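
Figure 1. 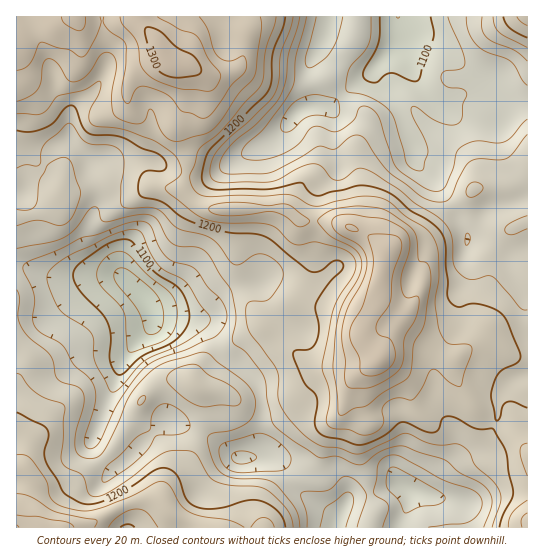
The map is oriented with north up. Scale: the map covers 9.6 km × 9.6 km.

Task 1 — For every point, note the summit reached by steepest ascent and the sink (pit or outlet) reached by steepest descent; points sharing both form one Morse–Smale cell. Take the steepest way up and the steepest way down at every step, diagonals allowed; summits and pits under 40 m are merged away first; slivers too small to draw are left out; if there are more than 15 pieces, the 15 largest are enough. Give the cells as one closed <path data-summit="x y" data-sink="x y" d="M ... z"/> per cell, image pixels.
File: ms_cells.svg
<path data-summit="61 527" data-sink="143 298" d="M23 267l-7 0 0 260 206 1 3-11-1-14-4-6-19-17-6-3-10 0-14 7-8 11 0-4 4-8 20-20 18-42 2-20-6-11 20 2 20 9 18-1 2-3-6-18-18-18-8-4-8-7-9-17-9-9-20-5-29-3-9-17-24-23-32-1-31 2z"/><path data-summit="379 358" data-sink="398 17" d="M374 68l-8 9-15 10-20 18-20 0-10 4-27 30-39 21-18 13-7 3-17 0-7-3-5 17 16 14 14 5 68-1 7 1 16 12 36 2 33 14 16 17-7 25 0 22-17 30-2 6 3 5 15 17 14-30 8-1 42 28 12 3 0 15 9 20 9 15 10 10 11 6 3-6 0-17 4-9 10-12 17-7 0-80-5-1-4-6-10-28-23-18-9-4-9 0-5-15-14-17-12-23-7-9-15-11-2-15-6-13-8-25-10-16-12-14z"/><path data-summit="162 51" data-sink="398 17" d="M398 16l-257 0 0 6 15 17 8 18 7 7 10 0 15-30 15-10 14 0 16 9 3 5 0 16-3 9-10 9-21 4-20-9-9-1 3 1 3 8 0 26-8 20 0 9 9 29-3 14 8 3 17 0 7-3 18-13 39-21 27-30 10-4 20 0 20-18 15-10 9-10 0 7 2 5 12 14 10 16 8 25 6 13 2 15 15 11 7 9 12 23 14 17 5 15 9 0 9 4 23 18 10 28 4 6 4 0 1-190-22 0-5-3-18-20-10-3-14-14-7-10-11-10-27-7-15 3z"/><path data-summit="379 358" data-sink="143 298" d="M109 159l-10 0-10 3 0 11 7 20 0 14-7 18 0 13 7 13 49 48 9 16 43 2 6-2 23-23 23-8 10 0 13 23 19 16-4 1-16 17-30 24 16 18 5 16 33-4 27-20 8-3 28 0 12-5 9-8 0-2-18-20 19-36 0-22 7-25-16-17-33-14-36-2-16-12-7-1-73 0-9-4-16-14 4-17-14-2-20-11-33 1z"/><path data-summit="162 51" data-sink="143 298" d="M139 16l-123 1 1 250 12 1 29 9 31-2 32 1-25-25-7-13 0-13 7-18 0-14-7-20 0-11 10-3 19 2 33-1 20 11 14 2 3-14-9-29 0-9 8-20 0-26-3-8-3-1 5-1 19 10 10 1 16-4 10-9 3-9-1-19-18-11-10-1-19 11-15 30-10 0-7-7-8-18-12-13z"/><path data-summit="379 358" data-sink="407 489" d="M401 328l-8 1-13 29-10 9-12 5-28 0-11 4-14 13-10 6-34 4 2 16-3 12 0 18-3 8-5 4 17 0 14 7 8 9 5 14 9 9 33 21 11-18 21-4 25-11 4 0 14 8 16 4 6-1 13-24 17-14 14-6 6-6 10-19-22-17-9-15-9-20 1-15-13-3z"/><path data-summit="61 527" data-sink="407 489" d="M203 389l-2 1 6 11-2 20-18 42-20 20-4 11 12-13 10-4 10 0 18 12 10 12 2 6-2 21 111 0 3-11-32-21-9-9-5-14-8-9-14-7-17 0 5-4 3-8 0-18 3-12-2-16-20 2-20-9z"/><path data-summit="527 523" data-sink="407 489" d="M497 425l-4 2-8 18-6 6-14 6-17 14-13 24-6 1-20-5 0 11-9 20-1 6 129-1 0-76-15-18z"/><path data-summit="527 17" data-sink="398 17" d="M527 16l-128 0 0 22 15-2 27 7 11 10 7 10 14 14 10 3 18 20 5 3 21 0z"/><path data-summit="162 51" data-sink="143 298" d="M259 284l-10 0-23 8-23 23-6 2-41 0 27 2 20 5 9 9 9 17 20 15 30-24 16-17 4-1-19-16z"/><path data-summit="162 51" data-sink="407 489" d="M399 484l-29 11-21 4-13 22-1 6 63 1 13-31-2-7z"/><path data-summit="527 523" data-sink="398 17" d="M527 375l-16 6-10 12-4 9 0 17-2 6 18 8 14 18z"/>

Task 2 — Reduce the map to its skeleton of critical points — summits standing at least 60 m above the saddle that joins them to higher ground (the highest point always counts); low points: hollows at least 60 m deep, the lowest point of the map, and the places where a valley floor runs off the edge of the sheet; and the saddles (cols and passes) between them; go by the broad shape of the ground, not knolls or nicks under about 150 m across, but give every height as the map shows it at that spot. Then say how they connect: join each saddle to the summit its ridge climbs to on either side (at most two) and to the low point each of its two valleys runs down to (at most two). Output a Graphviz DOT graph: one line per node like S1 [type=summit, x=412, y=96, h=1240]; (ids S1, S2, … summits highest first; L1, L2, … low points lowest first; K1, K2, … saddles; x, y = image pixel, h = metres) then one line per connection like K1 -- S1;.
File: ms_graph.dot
graph terrain {
  S1 [type=summit, x=165, y=55, h=1310];
  S2 [type=summit, x=379, y=358, h=1299];
  S3 [type=summit, x=61, y=527, h=1268];
  S4 [type=summit, x=527, y=17, h=1230];
  L1 [type=low, x=143, y=298, h=1047];
  L2 [type=low, x=398, y=19, h=1080];
  K1 [type=saddle, x=186, y=174, h=1222];
  K2 [type=saddle, x=495, y=425, h=1200];
  K3 [type=saddle, x=261, y=399, h=1156];
  K4 [type=saddle, x=527, y=103, h=1132];
  K1 -- S1;
  K1 -- S2;
  K1 -- L1;
  K1 -- L2;
  K2 -- S2;
  K2 -- L1;
  K2 -- L2;
  K3 -- S2;
  K3 -- S3;
  K3 -- L1;
  K4 -- S1;
  K4 -- S4;
  K4 -- L2;
}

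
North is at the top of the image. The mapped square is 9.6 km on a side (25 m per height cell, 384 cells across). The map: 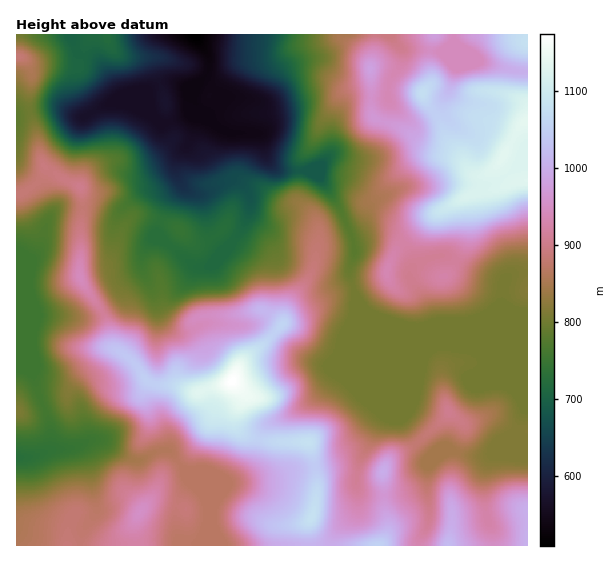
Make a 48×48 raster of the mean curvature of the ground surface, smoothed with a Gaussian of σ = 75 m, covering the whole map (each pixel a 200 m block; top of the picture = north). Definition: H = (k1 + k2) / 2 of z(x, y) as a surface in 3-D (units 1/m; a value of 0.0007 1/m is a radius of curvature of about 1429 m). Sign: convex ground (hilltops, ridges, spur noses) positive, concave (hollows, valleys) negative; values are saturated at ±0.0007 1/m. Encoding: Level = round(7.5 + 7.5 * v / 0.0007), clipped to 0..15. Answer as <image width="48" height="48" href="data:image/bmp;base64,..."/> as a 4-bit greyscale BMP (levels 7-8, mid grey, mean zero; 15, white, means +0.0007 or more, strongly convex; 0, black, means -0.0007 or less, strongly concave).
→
<image width="48" height="48" href="data:image/bmp;base64,Qk32BAAAAAAAAHYAAAAoAAAAMAAAADAAAAABAAQAAAAAAIAEAAATCwAAEwsAABAAAAAAAAAAAAAAABEREQAiIiIAMzMzAERERABVVVUAZmZmAHd3dwCIiIgAmZmZAKqqqgC7u7sAzMzMAN3d3QDu7u4A////AHd3l2iHZ4dWd3QRRkM0Vpvf+kI6+Yhmend4l2aKqYdXh2R6zLq+k0RFrJUF6XQzeoiImXVXvZZYllbO25mv5EU1q5kT63Q2mpmZmpZVnchYpmWtuHZs9VZYuHkj/JZqu4iJqpaIistnhnRHh3Zb9kRGlmcW/IZ87Yd4mYWcl5yFZ3YiWHdq+CI4yHgo+2RqynZomXWdpY2Vd2QSaHdo6VNN+VUm21JFZVRWd3V7gmuFUhI1dmVIuHUr/UIjmFREQ1VVVVVEdjVFczWJd4ZqxVYl/5U1VURWZndmZVUyrnQii6nNve3f9Th0nKyDN5VHd3h2eGQxS7YBr9nKeLzf+3d1RDrpWthVeLtlmWVAB9UVvrmXICR63adUMySsq9uId+pFuUV2a8JZmYe7dTACaHVVd2Nb7Kq6dcY3xyfN/5Rb6lWc//gRRlRXd3RM+DWadqVYpTu4nKut/pq6zv+kRWZ3d3ZM1CRWZ4Vmd4lUbeu6q8/6mFi1RWd3eHdZhGd3d2ZEWIQ2n5O5Mjv8dkJDNnd3h3dodnd3d3Y2iHis/kDdYgb/hlMSRnd3d3d4iId3d3Vc/u//2yKniFSu7XAmVXd3d3d3d3d3d3VruYz9zURjWIVEj9eaVGd3d3d3d3d3d3ZGZBS5e0FclVQgBv/7ZFd3d2Znd3d3d3dFQhbFNzFO/sy5h9+4hlZ2MjVDRVZ3d3ZFVH/BR0Ul7/7f/r2GmXVUWLtlZ3Znd3VYmP9CiFhQJDE425uWaZQ3v+qKupdniXR7zvgFhlmENCAVhke6ZnNr/Hecy5ZWeHVZv/ModHuWVUVmdRKMpzJ9+Veau4RFZ3U0j/NJdIuFVlR3d0JrulFJ+mZ3eYZEVmZCf/U5hHhliXVWeWSLu4ETvXZURqlkRWhSjvYplUVpmIdVimarvIFCi3ZTJIlkZWdSjuUop0acp5p0h0eazEFkmWeqdohUZHYxfdclqoi8p4ukRneK6wSWmIz/uauXhMgwK8pCjKmZhXu0KNqM9gm2d63/+pmqktyCCbqmZ2ZTM1m1KO/uoFy4Q2Z439u8k7y6nerddHliaHV2iZ77AImJgwAAOKmb3Fqa3OhlaIhGu8qayAJgBad4qlJEWamHihncudpnqGZHdGrbYAZiFLl2aZiqm6ipdxv8hry9+ndUVWeZYVz7MEZTJJvcq4SMhyz5U3q96lV1aXVVU1jPkRVkNJiKmXRbpkv3MCerlkSaeGREQySf1VnKisZLlmZXt1zWEASIVFV3Zmd3dSJ95lr/3IJbdohlqmySABNERWiVZ3iIl0NayEbuhSS6eZhlinxgNVM1Z3m2aId3ZCRmnGO7Qk3maHZVim6CaoUzVmmVeIZUMiSIjKWbRK/3OO7d7W/FWslTM0ZTVnVFeHaKqYbNQ23/Vu7KY23ZaNlomGZpplisy5d5t0bvdCXeEAEiAP/KZpeO7M7t1znKiIdmU1n/p0aVNlAVZ/qJZYe+qJunZFiZdpyYdljMlCRjZkOLzFJFNZnLYyM0NXeqhmmZrLZnRIned7mrug=="/>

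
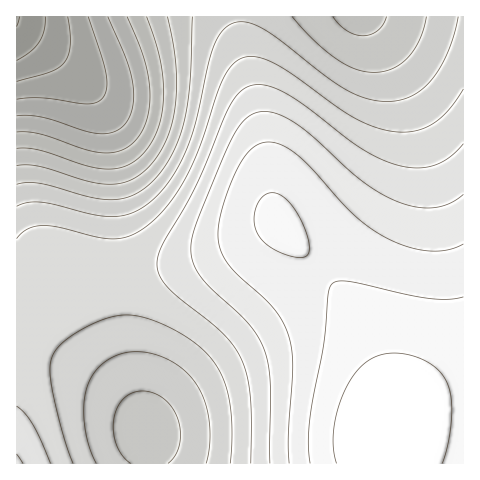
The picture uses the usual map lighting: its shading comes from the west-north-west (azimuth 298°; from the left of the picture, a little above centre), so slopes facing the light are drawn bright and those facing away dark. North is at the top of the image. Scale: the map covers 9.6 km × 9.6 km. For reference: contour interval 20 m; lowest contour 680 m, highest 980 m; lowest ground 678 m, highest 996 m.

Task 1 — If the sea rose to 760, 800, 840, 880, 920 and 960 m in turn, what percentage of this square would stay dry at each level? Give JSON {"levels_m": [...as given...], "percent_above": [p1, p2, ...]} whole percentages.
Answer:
{"levels_m": [760, 800, 840, 880, 920, 960], "percent_above": [94, 90, 81, 59, 34, 14]}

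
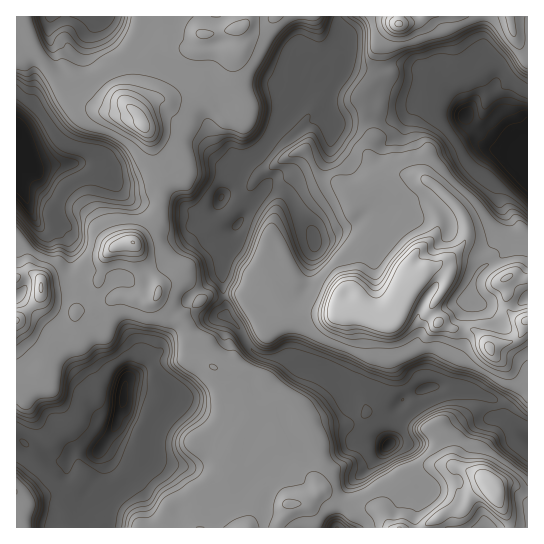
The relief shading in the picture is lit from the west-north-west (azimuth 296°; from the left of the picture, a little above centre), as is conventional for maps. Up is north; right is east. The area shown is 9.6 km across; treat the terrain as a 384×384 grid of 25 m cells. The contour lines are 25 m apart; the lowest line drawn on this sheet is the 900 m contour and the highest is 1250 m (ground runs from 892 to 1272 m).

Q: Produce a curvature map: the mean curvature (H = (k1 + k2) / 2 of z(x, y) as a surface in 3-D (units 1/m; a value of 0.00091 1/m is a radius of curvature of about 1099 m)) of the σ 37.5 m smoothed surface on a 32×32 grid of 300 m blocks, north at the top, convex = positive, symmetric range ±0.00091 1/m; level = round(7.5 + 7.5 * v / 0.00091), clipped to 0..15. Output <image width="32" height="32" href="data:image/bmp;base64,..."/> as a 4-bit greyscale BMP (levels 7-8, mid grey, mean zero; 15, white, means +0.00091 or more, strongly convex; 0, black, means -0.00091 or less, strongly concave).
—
<image width="32" height="32" href="data:image/bmp;base64,Qk12AgAAAAAAAHYAAAAoAAAAIAAAACAAAAABAAQAAAAAAAACAAATCwAAEwsAABAAAAAAAAAAAAAAABEREQAiIiIAMzMzAERERABVVVUAZmZmAHd3dwCIiIgAmZmZAKqqqgC7u7sAzMzMAN3d3QDu7u4A////ALJnd0+Yd3aGl5d8dln6craqZ3dXXIh3d6uoqJZ0aZjy1Xh4dkm5h3d2iljIhzh92DZ3t5hkRoh3d4mhTreZ35tmdlOIdImIeHeKVlJbikeBSJiSe3X6iHiHjSeARomsJ1dpigyFWpiHeJpnml/pMmX1Ro0Hp0Ooh3jHSIZyaIhFmvJ9BqdCuHitdHh2Y2ZAfIjDSxCzbIiesFdiOkUzSqd4mIOah/iboBZBTNvFrX20Vnm9ZEDJrA9RjIU0SFZfusR3eXWaqVJrvHnI33X7tx24WIiJl4gA6IhPqYi1hEWZH1d3mbhNu6iHSppqsuFlo29HeGd4qRPIeYT8DJtrOvt3mIg2eMtD2YsbRTfZu0RYtnGN/1ljdky2IshzrDp3d9BhxopbJ4U/xEZph0WFt5s1hqq3nCeZOcRYl4h2eZw/CqiXJJs1GHSViJh3dozEemTJdjep2liVd4moh3u7NtB0UogbmJw3eZWnh4iItH0XdKpyKmamU0WP0YqImrWBaFWkeYf1l5fiY7RJt3taSFcLPqi9w4eK1md3OXdFkkh1tLp4zGl4iLlnhpqYV5ctRlPIdaeHeHjBd3dbiVeJl5jXmYhmZ3d3tGeHV3tXeIhXjGh6mIeIiY0Xd3TIIjZ2DolqNKl4end7UlZx1punINuzSGU8iHl6tsbVIp/4Sae3"/>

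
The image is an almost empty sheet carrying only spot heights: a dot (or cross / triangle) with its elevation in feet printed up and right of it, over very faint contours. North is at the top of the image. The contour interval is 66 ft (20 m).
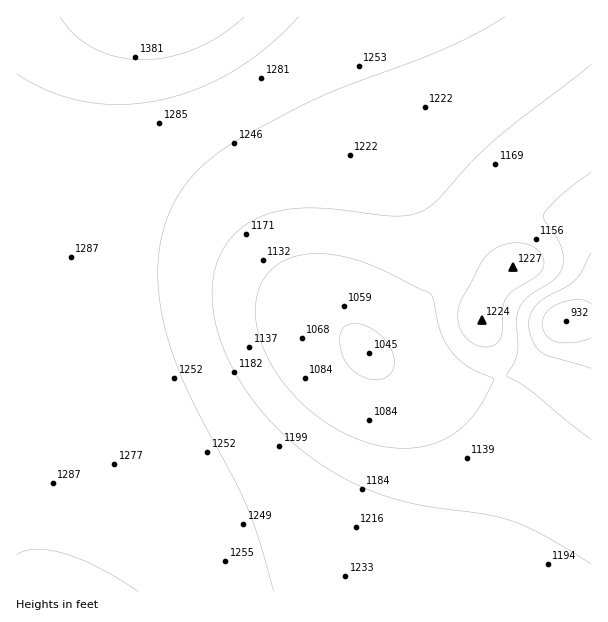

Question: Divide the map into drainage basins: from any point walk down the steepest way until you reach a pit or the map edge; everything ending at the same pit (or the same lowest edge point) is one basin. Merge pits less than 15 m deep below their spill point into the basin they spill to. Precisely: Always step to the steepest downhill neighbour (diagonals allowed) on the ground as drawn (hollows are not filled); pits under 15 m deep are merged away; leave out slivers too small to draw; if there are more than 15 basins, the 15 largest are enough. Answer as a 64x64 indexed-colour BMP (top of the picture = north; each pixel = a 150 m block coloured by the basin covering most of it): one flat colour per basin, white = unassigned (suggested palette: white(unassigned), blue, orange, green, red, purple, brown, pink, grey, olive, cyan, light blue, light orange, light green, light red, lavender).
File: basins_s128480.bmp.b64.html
<image width="64" height="64" href="data:image/bmp;base64,Qk12CAAAAAAAAHYAAAAoAAAAQAAAAEAAAAABAAQAAAAAAAAIAAATCwAAEwsAABAAAAAAAAAA////ALR3HwAOf/8ALKAsACgn1gC9Z5QAS1aMAMJ34wB/f38AIr28AM++FwDox64AeLv/AIrfmACWmP8A1bDFADMzMzMzMzMzMzERERERERERERERERERERERIiIiIiIiMzMzMzMzMzMzMREREREREREREREREREREREiIiIiIiIzMzMzMzMzMzMRERERERERERERERERERERESIiIiIiIjMzMzMzMzMzMREREREREREREREREREREREREiIiIiIiMzMzMzMzMzMRERERERERERERERERERERERESIiIiIiIzMzMzMzMzMRERERERERERERERERERERERERIiIiIiIjMzMzMzMzMRERERERERERERERERERERERERESIiIiIiMzMzMzMzMRERERERERERERERERERERERERERIiIiIiIzMzMzMzMREREREREREREREREREREREREREREiIiIiIjMzMzMzERERERERERERERERERERERERERERERIiIiIiMzMzMzEREREREREREREREREREREREREREREREiIiIiIzMzMzERERERERERERERERERERERERERERERESIiIiIjMzMxERERERERERERERERERERERERERERERERIiIiIiMzMxEREREREREREREREREREREREREREREREREiIiIiIzMRERERERERERERERERERERERERERERERERESIiIiIjERERERERERERERERERERERERERERERERERERIiIiIiEREREREREREREREREREREREREREREREREREREiIiIiIRERERERERERERERERERERERERERERERERERESIiIiIhERERERERERERERERERERERERERERERERERERIiIiIiEREREREREREREREREREREREREREREREREREREiIiIiIRERERERERERERERERERERERERERERERERERESIiIiIhERERERERERERERERERERERERERERERERERERIiIiIiERERERERERERERERERERERERERERERERERERIiIiIiIREREREREREREREREREREREREREREREREREREiIiIiIhERERERERERERERERERERERERERERERERERESIiIiIiERERERERERERERERERERERERERERERERERESIiIiIiIRERERERERERERERERERERERERERERERERERIiIiIiIhEREREREREREREREREREREREREREREREREREiIiIiIiEREREREREREREREREREREREREREREREREREiIiIiIiIRERERERERERERERERERERERERERERERERESIiIiIiIhERERERERERERERERERERERERERERERERERIiIiIiIiEREREREREREREREREREREREREREREREREREiIiIiIiIRERERERERERERERERERERERERERERERERESIiIiIiIhEREREREREREREREREREREREREREREREREREiIiIiIiERERERERERERERERERERERERERERERERERESIiIiIiIREREREREREREREREREREREREREREREREREREiIiIiIhERERERERERERERERERERERERERERERERERESIiIiIiEREREREREREREREREREREREREREREREREREiIiIiIiIRERERERERERERERERERERERERERERERERESIiIiIiIhERERERERERERERERERERERERERERERERESIiIiIiIiERERERERERERERERERERERERERERERERESIiIiIiIiIRERERERERERERERERERERERERERERERESIiIiIiIiIhERERERERERERERERERERERERERERERESIiIiIiIiIiERERERERERERERERERERERERERERERESIiIiIiIiIiIRERERERERERERERERERERERERERERESIiIiIiIiIiIhERERERERERERERERERERERERERERESIiIiIiIiIiIiERERERERERERERERERERERERERERESIiIiIiIiIiIiIRERERERERERERERERERERERERERESIiIiIiIiIiIiIhERERERERERERERERERERERERERESIiIiIiIiIiIiIiERERERERERERERERERERERERERERIiIiIiIiIiIiIiIRERERERERERERERERERERERERERIiIiIiIiIiIiIiIhERERERERERERERERERERERERERIiIiIiIiIiIiIiIiEREREREREREREREREREREREREREiIiIiIiIiIiIiIiIREREREREREREREREREREREREREiIiIiIiIiIiIiIiIhERERERERERERERERERERERERESIiIiIiIiIiIiIiIiERERERERERERERERERERERERESIiIiIiIiIiIiIiIiIRERERERERERERERERERERERERIiIiIiIiIiIiIiIiIhERERERERERERERERERERERERIiIiIiIiIiIiIiIiIiEREREREREREREREREREREREREiIiIiIiIiIiIiIiIiIRERERERERERERERERERERERESIiIiIiIiIiIiIiIiIhERERERERERERERERERERERERIiIiIiIiIiIiIiIiIiERERERERERERERERERERERERIiIiIiIiIiIiIiIiIiIREREREREREREREREREREREREiIiIiIiIiIiIiIiIiIhEREREREREREREREREREREREiIiIiIiIiIiIiIiIiIi"/>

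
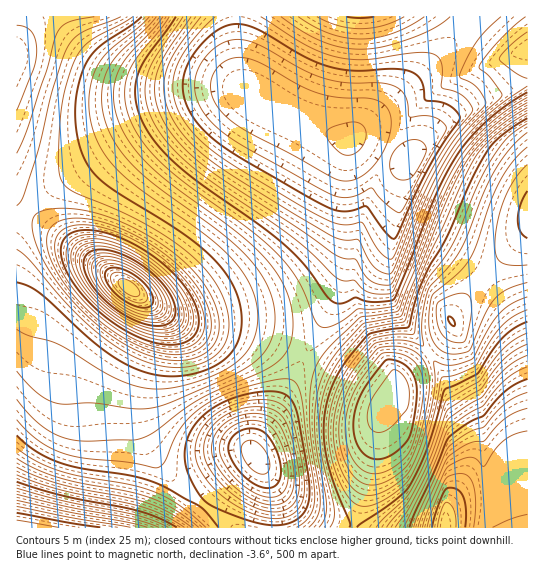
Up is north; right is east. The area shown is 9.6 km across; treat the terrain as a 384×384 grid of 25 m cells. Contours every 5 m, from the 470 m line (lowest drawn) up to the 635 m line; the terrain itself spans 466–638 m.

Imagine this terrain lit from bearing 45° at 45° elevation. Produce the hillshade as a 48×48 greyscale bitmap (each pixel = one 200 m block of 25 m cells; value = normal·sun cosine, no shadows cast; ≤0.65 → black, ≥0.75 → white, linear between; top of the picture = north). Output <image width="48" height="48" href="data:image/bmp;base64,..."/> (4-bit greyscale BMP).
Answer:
<image width="48" height="48" href="data:image/bmp;base64,Qk32BAAAAAAAAHYAAAAoAAAAMAAAADAAAAABAAQAAAAAAIAEAAATCwAAEwsAABAAAAAAAAAAAAAAABEREQAiIiIAMzMzAERERABVVVUAZmZmAHd3dwCIiIgAmZmZAKqqqgC7u7sAzMzMAN3d3QDu7u4A////AFVURERDMzIjNXmrzLqYd3iImau6hneZmVVERERDMzM0V5q8zLqHdmd4iKu6h3eZmURERERERERWeavMzKl2VVZ3iJu6h3eJmURERERVVVVomrzNy5dlRFVneJq7l3eJmURERVVmZmeJq8zMuoZUNEVneJq7l3iJmVVVVmZnd3iau8zLqHVDNEVneJu7mHiJmVVWZnd3d4mau8y6l2QzNFZniJvLqHiZmVZmd3iIiImaq7uphlQzNFZ3iJvMqIiJiGZneIiIiImZqqmYdlRDRFZ4iJvMqIiJiGZ3iIiIiIiZmZiHZVRERVZ4iZvMqIiIiGd4iIiIiIiIiIh2ZVVVVWd4iZvMqIiYiHeIiIiIiIiIiHd2ZlVVVmd4iZvMmIiYiHeIiIiIh3d4d3d2ZmZmZmeIiKvLmIiYiHiIiIiHd3d3d3d3d3d3d3eIiavLh4iZiIiIiIh3d2Zmd3eIiIiId3eIirzKd4mZiIiIiId3ZlVWZ4iIiIiIiIiIm8y4d4mZiIiIiHdmVERFeImZmZmZiIiJrMyXd4qZiIiIh3ZUIiJGiZqZmZmZmYiKvMp2Z5qZiIiId2QxAANoq7qqmZmZmZibvKdmeaqZiIiIdkIAACWbzLuqqqqqmZmru4ZmiaqZiIiHZCAAAWre7cuqqqqqqpm7uWVnmqmYiIh2QgAAJ7//7cuqqqqqqpq7uGVomZmYiIh1MAADjf//7Luqqqqqqqq7p2Z4mZmYiIdkIAFJ7///3Luqqqqqqqq7p2Z4mZmIiHdUIjau///9y7u7u7u7qqq7p2Z4iIiIiHdURXrv///cu7u7u7u7uqq7qGVniIiIiHdmaK3//+3Lu7u7u7u7uqqrqGVniIiIiHd4ms7/7cu7u7u7u7u7u6qrqGVnd3iIiIiJq83dzLu7u7u7u7u7u6qqqXZmd3d4iImZq7u7u7u7u7zMzLu7u6qqqXZmd3d4iJmaqqqqqru7vMzMy7u7uqqqqYZmZ3d4iJmZqqqqq7u7zMzMu7u7uqqaqYdmZ3eIiJmZmaqqq7u8zMzLu7u6qqmZmYdmZ3eIiJmZmaqqu7vMzMy7u7uqqqmZmZh2Z3eIiJmZmqqqu7vMzMu7u6qqqpmZmZh2Z3iIiJmZqqqru7zMzMu7uqqpmZmIiIh3d3iIiJmaqqqru7zMzLu6qqmZmZmIiIiHd4iJmZmqqqqru7zMy7uqqpmZmIiIiIiHd4iZmZmqqqqru7vLu7qqmZmIiIiIh4d3d4iZqpmqqqqru7u7u6qpmYiIiIiHd3d3d3iJqpmqqqqqq7u7uqmZiIiHd3d3d3d3d3eImZmqqqqqqqu6qpmYiHd3d3d3d3d3d3d3iZmqqqqqqqqqqZmIh3d3d3d3d3d4d3d3eJmqqZmZmaqqmZiId3dmZmd3d3eIiIiIiKqqmZmZmZmZmYiHd2ZmZmZ3d3iIiIiIiKqpmYiIiJmZmYh3dmZmZmZ3d3iIiIiIiKqZmIh4iJmZmYh3dmZmZmZ3d4iIiIiZmamZiHd3iJmZmYh3dmZmZmZ3d4iIiZmZmQ=="/>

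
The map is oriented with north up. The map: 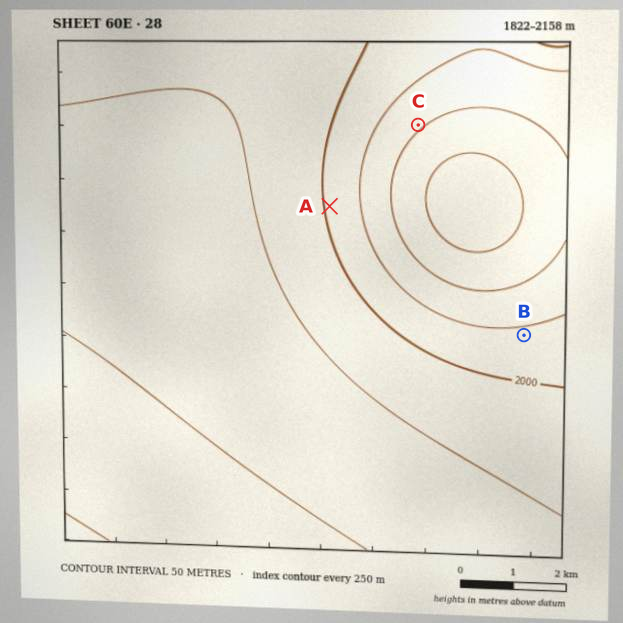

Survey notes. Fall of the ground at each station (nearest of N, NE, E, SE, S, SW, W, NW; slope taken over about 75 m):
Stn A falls E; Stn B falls N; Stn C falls SE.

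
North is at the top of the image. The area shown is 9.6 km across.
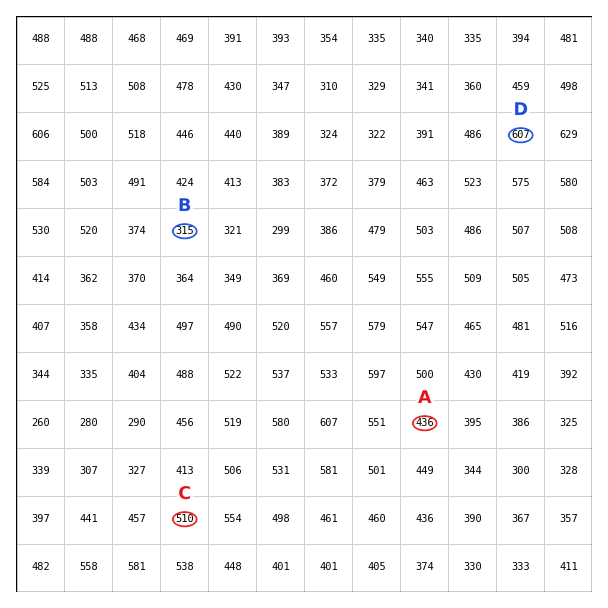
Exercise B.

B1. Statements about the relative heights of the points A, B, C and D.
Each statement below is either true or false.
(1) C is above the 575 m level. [false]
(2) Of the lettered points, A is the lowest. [false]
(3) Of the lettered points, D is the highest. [true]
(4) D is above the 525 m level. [true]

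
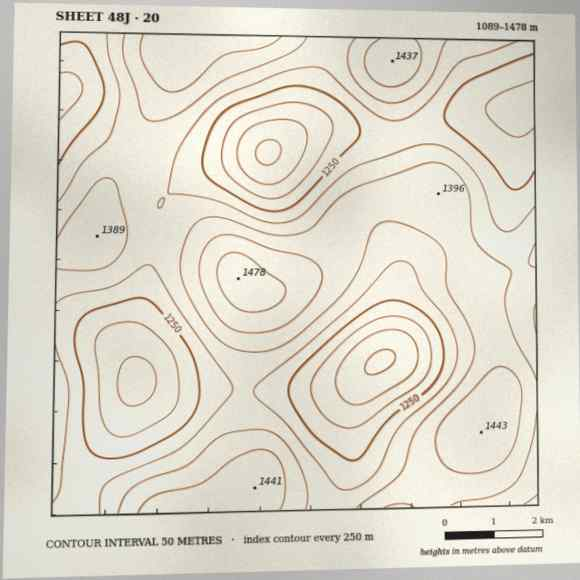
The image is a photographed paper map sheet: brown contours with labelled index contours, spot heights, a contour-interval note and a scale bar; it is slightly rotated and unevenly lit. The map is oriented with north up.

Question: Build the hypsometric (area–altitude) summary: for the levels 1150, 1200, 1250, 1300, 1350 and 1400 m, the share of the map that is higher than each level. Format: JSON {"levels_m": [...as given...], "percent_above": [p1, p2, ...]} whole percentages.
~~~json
{"levels_m": [1150, 1200, 1250, 1300, 1350, 1400], "percent_above": [96, 88, 76, 58, 34, 12]}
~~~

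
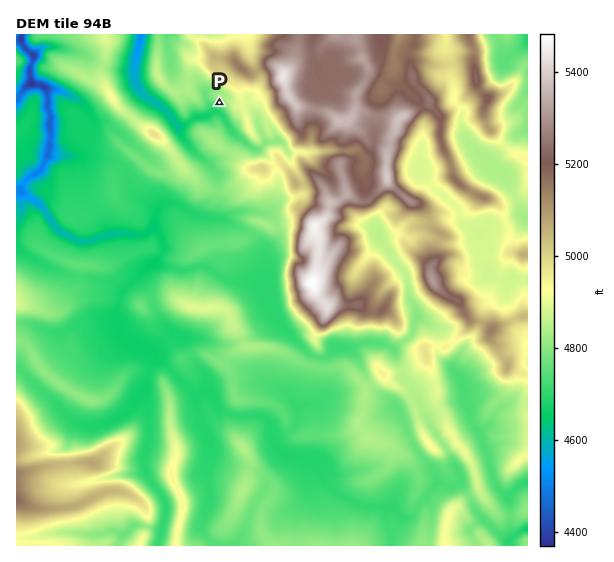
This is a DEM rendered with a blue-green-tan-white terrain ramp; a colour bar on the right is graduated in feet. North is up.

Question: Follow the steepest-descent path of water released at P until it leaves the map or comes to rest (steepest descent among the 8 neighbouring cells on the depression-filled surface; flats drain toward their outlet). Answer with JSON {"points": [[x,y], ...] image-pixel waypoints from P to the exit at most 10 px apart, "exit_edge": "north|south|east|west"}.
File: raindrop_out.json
{"points": [[219, 103], [213, 112], [202, 116], [191, 120], [181, 127], [171, 119], [163, 108], [153, 101], [142, 93], [135, 83], [134, 72], [135, 61], [138, 51], [141, 40], [141, 35]], "exit_edge": "north"}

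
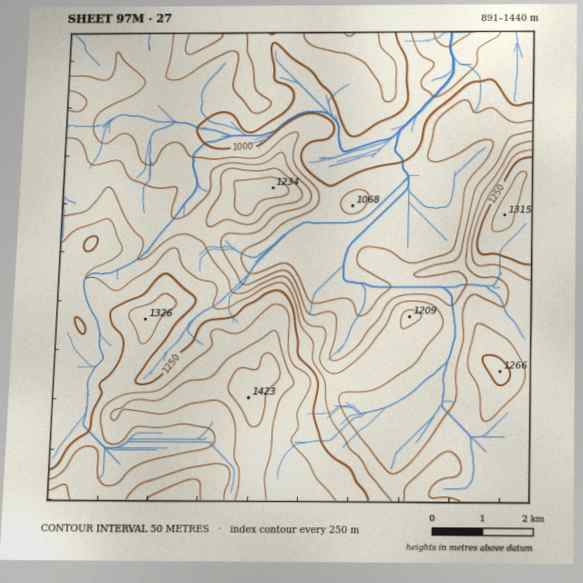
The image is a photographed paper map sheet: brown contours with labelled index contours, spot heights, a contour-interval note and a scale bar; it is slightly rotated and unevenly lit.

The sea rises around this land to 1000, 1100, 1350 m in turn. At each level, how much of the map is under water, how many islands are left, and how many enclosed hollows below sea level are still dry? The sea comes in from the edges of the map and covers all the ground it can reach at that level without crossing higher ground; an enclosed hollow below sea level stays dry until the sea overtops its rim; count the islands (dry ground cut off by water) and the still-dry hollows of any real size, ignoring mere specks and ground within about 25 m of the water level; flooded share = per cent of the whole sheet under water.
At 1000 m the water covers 9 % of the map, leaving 0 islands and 0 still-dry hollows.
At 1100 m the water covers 42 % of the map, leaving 0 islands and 0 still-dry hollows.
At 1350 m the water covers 95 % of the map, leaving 0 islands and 0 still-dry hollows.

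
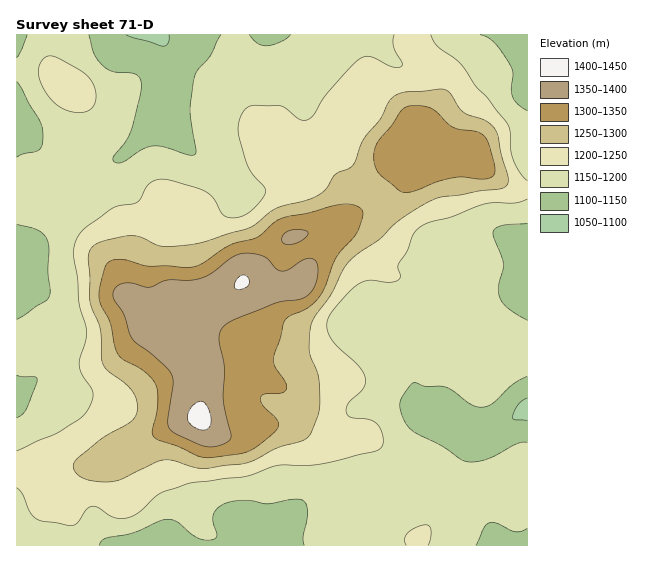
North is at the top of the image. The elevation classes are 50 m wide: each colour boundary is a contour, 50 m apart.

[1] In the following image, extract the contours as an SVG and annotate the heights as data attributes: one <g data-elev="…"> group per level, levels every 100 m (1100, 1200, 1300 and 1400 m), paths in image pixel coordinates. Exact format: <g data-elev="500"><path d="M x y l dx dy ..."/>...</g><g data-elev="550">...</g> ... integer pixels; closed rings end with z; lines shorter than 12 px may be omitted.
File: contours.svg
<g data-elev="1100"><path d="M527 421l-12-1-2-3 5-12 4-4 5-3"/><path d="M169 35l-1 8-5 3-37-11"/></g><g data-elev="1200"><path d="M428 545l3-14-1-4-4-2-11 3-8 5-2 6 1 6"/><path d="M17 488l5 5 7 18 6 7 7 3 29 5 7-3 8-13 5-4 7 1 16 10 12 1 13-6 22-19 28-10 56-6 33-12 27 1 17-2 56-14 4-3 1-6-1-9-4-7-8-5-19-3-4-4-1-4 2-5 15-15 2-5 0-5-6-12-21-20-8-10-3-12 3-10 19-23 12-9 9-3 19 2 9-2 2-4-2-8 0-4 9-13 7-18 9-8 8-3 22-6 32-12 9-1 21 0 12-4"/><path d="M527 181l-8-9-6-13-2-11-1-17-3-8-20-25-12-12-13-21-7-6-17-12-7-12"/><path d="M73 112l12 0 8-5 3-11-3-12-6-8-9-7-23-12-5-1-4 1-5 5-3 7 1 8 4 10 5 9 7 8 8 5z"/><path d="M394 35l-1 10 9 18-1 4-10 0-21-10-9 1-10 8-23 26-14 22-5 5-4 1-6-1-13-11-7-2-26-1-8 5-4 6-3 8 1 15 10 29 5 8 10 11 2 4-6 10-13 13-10 4-11-1-5-5-8-15-7-5-33-11-14-2-10 5-11 18-25 6-31 23-6 9-3 12 5 27 1 24 7 28 0 9-6 17-1 8 3 10 10 16 0 9-6 13-8 7-21 13-40 18"/></g><g data-elev="1300"><path d="M203 457l11 0 33-5 12-7 18-16 2-4-2-5-13-13-4-8 3-5 18-1 5-4 0-6-10-15-3-8 11-37 6-7 20-10 11-11 15-38 18-20 5-8 4-16-1-4-4-2-8-3-11 1-30 8-27 5-8 5-16 14-28 8-27 18-9 4-45-1-30-7-8 2-5 4-6 22-1 12 3 8 8 16 6 28 6 8 17 9 8 6 7 7 3 7 1 17-6 26 1 5 5 4 20 6z"/><path d="M402 192l12-1 24-10 17-4 27 2 9-2 4-4 0-5-9-29-8-7-25-5-16-15-7-4-15-3-10 3-27 33-3 7-1 8 1 9 4 8z"/></g><g data-elev="1400"><path d="M199 429l8 0 3-3 1-5-4-15-2-3-4-2-6 2-4 4-4 10 3 7z"/><path d="M237 289l6 0 5-4 1-5-2-4-5-1-5 4-3 8z"/></g>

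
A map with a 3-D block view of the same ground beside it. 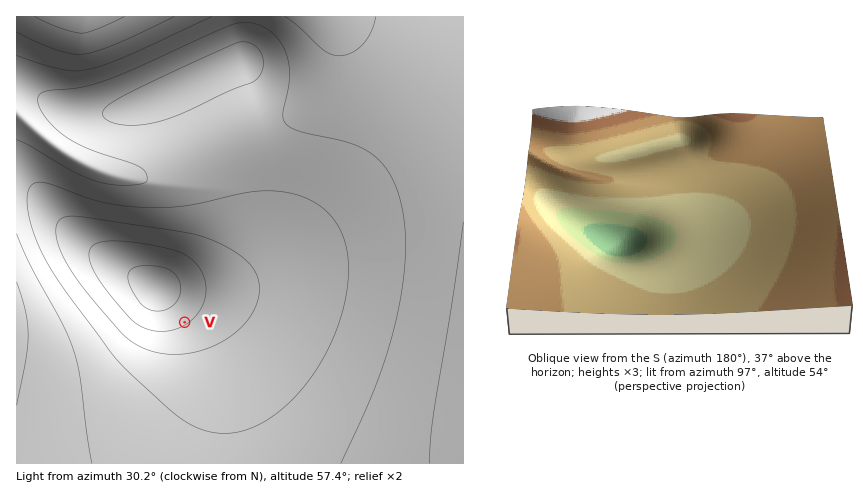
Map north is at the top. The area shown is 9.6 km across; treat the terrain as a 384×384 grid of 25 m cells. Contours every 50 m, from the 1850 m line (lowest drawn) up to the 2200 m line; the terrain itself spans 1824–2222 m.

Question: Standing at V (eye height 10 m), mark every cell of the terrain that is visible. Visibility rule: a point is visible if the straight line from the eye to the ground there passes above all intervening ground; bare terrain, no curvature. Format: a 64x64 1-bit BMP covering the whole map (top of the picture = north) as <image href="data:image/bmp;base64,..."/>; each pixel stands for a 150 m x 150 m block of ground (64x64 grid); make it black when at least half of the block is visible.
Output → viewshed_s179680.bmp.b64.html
<image width="64" height="64" href="data:image/bmp;base64,Qk0+AgAAAAAAAD4AAAAoAAAAQAAAAEAAAAABAAEAAAAAAAACAAATCwAAEwsAAAIAAAAAAAAA////AAAAAAAAAAAAAAAAAAAAAAAAAAAAAAAAAAAAAAAAAAAAAAAAAAAAAAAAAAAAAAAAAAAAAAAAAAAAAAAAAAAAAAAAAAAAAAAAAAAAAAAAAAAAAAAAAAAAAAAAAAAAAAAAAAAAAAAAAAAAAAAAAAAH8AAAAAAAAB/8AAAAAAAAf/8AAAAAAAH//4AAAAAAA///wAAAAAAP///gAAAAAD////AAAAAAf///+AAAAAD////8AAAAAP////4AAAAA/////gAAAAD/////AAAAAP////8AAAAA/////4AAAAD/////gAAAAP////+AAAAA/////4AAAAD/////wAAAB//////AAAAf/////+AAAH//////8AAB///////8AAf////////Af////////////////////////////////////////////P//gAP////w//gAAf///4D/wAAA///+AP8AAAA///AA/AAAAAf/wAD4AAAAAf+AAIAAAAAA/gAAAAAAAAB8AAAAAAAAABAAAAAAAAAAAAAAAAAAAAAAAAAAAAAAAAAAAAAAAAAAAAAAAAAAAAAAAAAAAAAAAAAAAAAAAAAAAAAAAAAAAAAAAAAAAAAAAAAAAAAAAAAAAAAAAAAAAAAAAAAAAAAAAAAAAAAAAAAAAAAAAAAAAAAAAAAAAAAAAAAAAA=="/>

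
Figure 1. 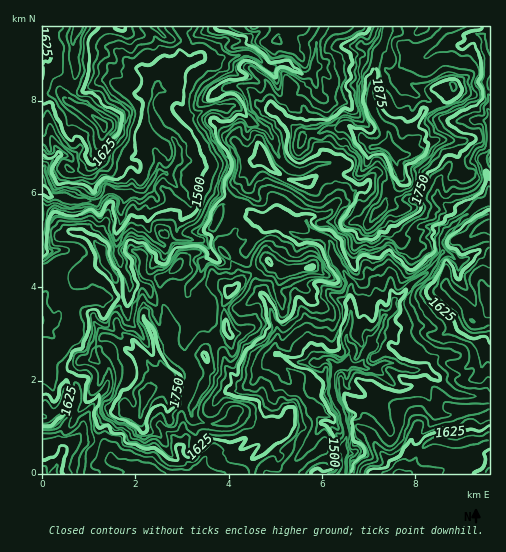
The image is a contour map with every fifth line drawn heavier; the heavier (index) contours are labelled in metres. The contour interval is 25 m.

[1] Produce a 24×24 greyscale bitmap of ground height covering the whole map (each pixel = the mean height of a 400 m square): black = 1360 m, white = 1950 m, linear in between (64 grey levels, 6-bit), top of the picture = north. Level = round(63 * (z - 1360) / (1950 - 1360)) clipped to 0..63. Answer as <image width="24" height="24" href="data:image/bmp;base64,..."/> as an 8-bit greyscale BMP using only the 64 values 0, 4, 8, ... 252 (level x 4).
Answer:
<image width="24" height="24" href="data:image/bmp;base64,Qk12BgAAAAAAADYEAAAoAAAAGAAAABgAAAABAAgAAAAAAEACAAATCwAAEwsAAAABAAAAAAAAAAAAAAEBAQACAgIAAwMDAAQEBAAFBQUABgYGAAcHBwAICAgACQkJAAoKCgALCwsADAwMAA0NDQAODg4ADw8PABAQEAAREREAEhISABMTEwAUFBQAFRUVABYWFgAXFxcAGBgYABkZGQAaGhoAGxsbABwcHAAdHR0AHh4eAB8fHwAgICAAISEhACIiIgAjIyMAJCQkACUlJQAmJiYAJycnACgoKAApKSkAKioqACsrKwAsLCwALS0tAC4uLgAvLy8AMDAwADExMQAyMjIAMzMzADQ0NAA1NTUANjY2ADc3NwA4ODgAOTk5ADo6OgA7OzsAPDw8AD09PQA+Pj4APz8/AEBAQABBQUEAQkJCAENDQwBEREQARUVFAEZGRgBHR0cASEhIAElJSQBKSkoAS0tLAExMTABNTU0ATk5OAE9PTwBQUFAAUVFRAFJSUgBTU1MAVFRUAFVVVQBWVlYAV1dXAFhYWABZWVkAWlpaAFtbWwBcXFwAXV1dAF5eXgBfX18AYGBgAGFhYQBiYmIAY2NjAGRkZABlZWUAZmZmAGdnZwBoaGgAaWlpAGpqagBra2sAbGxsAG1tbQBubm4Ab29vAHBwcABxcXEAcnJyAHNzcwB0dHQAdXV1AHZ2dgB3d3cAeHh4AHl5eQB6enoAe3t7AHx8fAB9fX0Afn5+AH9/fwCAgIAAgYGBAIKCggCDg4MAhISEAIWFhQCGhoYAh4eHAIiIiACJiYkAioqKAIuLiwCMjIwAjY2NAI6OjgCPj48AkJCQAJGRkQCSkpIAk5OTAJSUlACVlZUAlpaWAJeXlwCYmJgAmZmZAJqamgCbm5sAnJycAJ2dnQCenp4An5+fAKCgoAChoaEAoqKiAKOjowCkpKQApaWlAKampgCnp6cAqKioAKmpqQCqqqoAq6urAKysrACtra0Arq6uAK+vrwCwsLAAsbGxALKysgCzs7MAtLS0ALW1tQC2trYAt7e3ALi4uAC5ubkAurq6ALu7uwC8vLwAvb29AL6+vgC/v78AwMDAAMHBwQDCwsIAw8PDAMTExADFxcUAxsbGAMfHxwDIyMgAycnJAMrKygDLy8sAzMzMAM3NzQDOzs4Az8/PANDQ0ADR0dEA0tLSANPT0wDU1NQA1dXVANbW1gDX19cA2NjYANnZ2QDa2toA29vbANzc3ADd3d0A3t7eAN/f3wDg4OAA4eHhAOLi4gDj4+MA5OTkAOXl5QDm5uYA5+fnAOjo6ADp6ekA6urqAOvr6wDs7OwA7e3tAO7u7gDv7+8A8PDwAPHx8QDy8vIA8/PzAPT09AD19fUA9vb2APf39wD4+PgA+fn5APr6+gD7+/sA/Pz8AP39/QD+/v4A////ADREXFRQUGBkXGBkaGBUSDwoXHSAfHx4cEBAWFhkeIB0dGhwdHBcUDwgTFhseHx8eGRUWHiUpJSIjIyIeHhsTDgwUEhcZGhscIBsaJi0tKickISMeGhoTDA0RERQUFBUWGxwdISovLignIBoXFRMRCg4QDxARERMUGR0gIygsLScnIxsTEREOCQkKCw0OEhYYGBsiJSkqKSUoJSEWERANDQkKDQ8RFBYaFxgeJiYnJyQkJycgFxQSEgwLDBAVGRweFxgdHiAnJCMjJiMhHBoYFw4PDBEXGyEkFxkZGhwgIyIjJiUeIB4dFhARDxIaICEkGRobHRsgJSQiJiciJSUiHRYVExUVHx4jFRgbHRshHCUgHyEkJyQlGR0bGR8cGBofExocGRkZFhcZHx8fIBwbGiQoJCQhGSAgERYXEw8QExEXHx4cGxscISwyLikiGxogBgYJDAkKDQ0RHB4fHR8jIicvMy8mIB0ZCA4QCwoKCgwPFyQkIycpJigrMzUpJCUgDhYaFhAOCQsOFCQpKCgoKCsyNjkvKCghExceHBIODAsPGSYpJS4tLDA6PDw3LysjGB4hJRYODA4UHiMiJi0vMTY3Ozk2LiklHCIkHxcODhAWGBslKicmJiw4NzU1MSsmHyEcFhEODQ8WHSAlJCUhIys4NDE0ODYqHSEcFBEODQ4RFRsgHSAfIyo1Mi8vMjEqHSEdFxMREA8PEhcbIiMhJSoyNC4tLSwpHSMeGhoWFREVGRwiJiUiJCctNDAwLSsoA=="/>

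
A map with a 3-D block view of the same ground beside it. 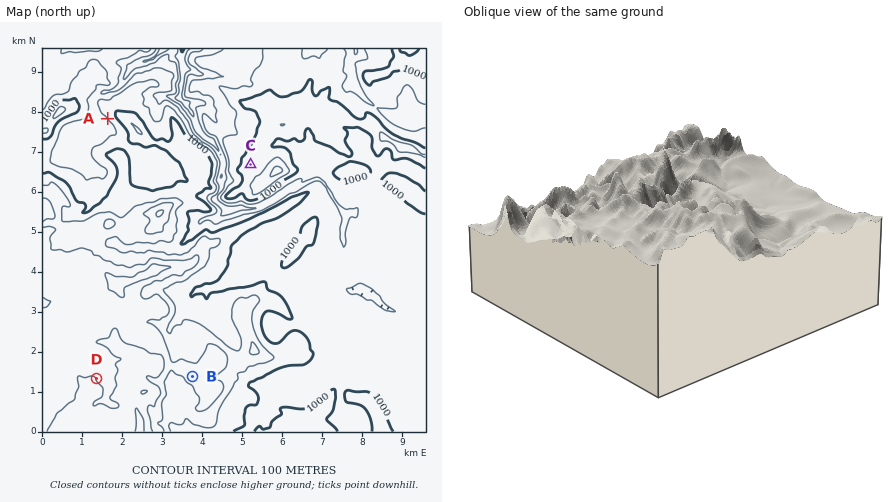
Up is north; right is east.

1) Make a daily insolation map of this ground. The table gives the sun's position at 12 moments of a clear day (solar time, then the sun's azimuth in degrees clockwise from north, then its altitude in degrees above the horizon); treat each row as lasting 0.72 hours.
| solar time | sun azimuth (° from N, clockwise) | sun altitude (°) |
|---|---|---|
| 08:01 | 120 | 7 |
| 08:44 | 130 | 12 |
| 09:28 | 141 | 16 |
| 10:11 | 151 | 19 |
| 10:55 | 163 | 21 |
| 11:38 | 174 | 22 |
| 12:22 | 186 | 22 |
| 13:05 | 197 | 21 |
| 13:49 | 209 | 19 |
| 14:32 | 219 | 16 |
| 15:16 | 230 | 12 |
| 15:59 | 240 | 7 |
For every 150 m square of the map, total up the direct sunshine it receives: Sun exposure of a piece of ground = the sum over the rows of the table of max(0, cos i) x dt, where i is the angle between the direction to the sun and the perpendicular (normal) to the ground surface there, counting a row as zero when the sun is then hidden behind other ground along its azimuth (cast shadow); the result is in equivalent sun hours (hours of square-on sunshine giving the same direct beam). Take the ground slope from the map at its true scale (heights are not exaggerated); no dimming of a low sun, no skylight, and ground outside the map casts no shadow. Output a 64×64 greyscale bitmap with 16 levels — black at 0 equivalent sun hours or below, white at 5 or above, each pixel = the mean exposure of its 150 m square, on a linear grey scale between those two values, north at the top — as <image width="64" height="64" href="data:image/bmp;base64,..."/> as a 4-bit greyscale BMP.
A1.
<image width="64" height="64" href="data:image/bmp;base64,Qk12CAAAAAAAAHYAAAAoAAAAQAAAAEAAAAABAAQAAAAAAAAIAAATCwAAEwsAABAAAAAAAAAAAAAAABEREQAiIiIAMzMzAERERABVVVUAZmZmAHd3dwCIiIgAmZmZAKqqqgC7u7sAzMzMAN3d3QDu7u4A////AFWYd2Z2VlZWd0JWq6ze27qpdWV3d3ZURFZnd3d2VVeGVHmYdWZUVnd3Zom6vMuqmId2VmZlVUNFZnd3iHVURXZVRpmGVmZmaFWKeJnMyoh3d4dVVWd3iZiIeIiIZVVEV2UzWKhWdUV3Roh4qJmqqYeIiZeHdTI2mYeImZhUVVVXdVQ0eXRGeHV4iIiHVnm7mIiZh1QyIRJHh4mZlkVmZmd2VDVnmXirdqzMp1iHeLy6mJh2RDMzMzZ3iIhkVWd3ZodlVXiIdXmpi7l1eYiYi8uHZVZmVmZURGdmVERWd3dliHZmZlRVVqcgE2aJmZdFiqhmiaqZmYZDRkRDNWd3d3aJh3hkZmeIdlJHh4iahlRquqqpmpqqqGQzVERFZ3d3dpmIhzREVlVnit24iZdmeXaMy6qZmZqqlkRERVZnd3d3mYhjREV4hmq8vKh3U1eKq9y8zLuqmZu5dlVmZ3d3d3dEeIdmiHZUWKczdkQ0WJmXad3u7dy6mKuod3d3d3d3d1RniZh3iqhjIhJlNFZmmGU1zsh3mpmIaKqYiIiHd3d3VmZpqpmqqWMiNFRHiHZTISR4UhJGZmZleZmZmZmId3eGZmZ5q7lzEjRVVGZmZhEiRXQyI0VndlVXiZmZmYiId5dmZTIiJEREVnVUVVVTESRXczNERVVVVlZ4iId3eIiHiIh1RENFVlRGUzNDVTIiRopkVVZEREVmZmd2ZmZmeId4iIdnZmVXh0MkgxRCIzV4qVZVZ3ZWd3d2ZmZVVWZmeIiIh3d3ZXiKuZu6MyMzV3iYZ3ZniYZmeYZVVWZnd3Z4Z4h4d3d3eYmby9txJFVnh2aJmImWVmeIiHZmZ3d3d4kld3iIiHZHiGaad4Y0dmh2dXq6unZmeId3d3d3d3iIiHVWeJmZiJiIUjQzRmVWdkVTSaqWVmeId3d3d3d4iIiHqWVVZ3mqqWRBEiNnZEVDMyEjQzRVaId2d3Z3d3d3eIeHdmVVVHy4iZYhV3iXZTMyEABENFeHdmZmZ3d4h3eIh4eHd3ZmeYrN39zcvKmZl1MiETZVeHZmZmaIiIiHd4h3mId4d3mUEzfP/+7/3Lqph2ZUNWiHZmZnZ4iIiId3d3eIiIiIiWIQASbd7/3+y6mYd3dkeph3d3eIiIiIh3d3d5mZmImFIhEBARNXet7amZh3d3d3q6mIiYeIiIiIh4iIaruquUMCESEBAAAAFqmHeId3d2Z7upmYh3iIiIiIiIhCMiVlQREhIAEAAAACeIqod3d3ZleqqoeIaIiIiIh3eIQAAAA0MkVDIQAAAAFoqoiId3d2Q3mZh3hniIiIiIh3hkMyIiVmeHirt4cgAUd5q6mId3ZUSJiIdmd3d4iIiIeah4mqmKmImr7f2ZUQAQKcu5mHd2VHiIh3d3d3eIiIiCeqqXms78mXed2ahVIAAAKMy5iHd2Z3iIdnZ3d3iIiIQhESE2eKqZdUeqmIYhAAAAOcy6mHZVeIiGZmZ3eIiIi9owAAIyERarqcyHd3YgAAAAO/7Kh1VniHZVeIiYmIiahndSAAABEUVmapdpzvsgAAAAOe25dmeHWHd4iZmZmZVWmmQhEkMyEBACnN3aUgNDIxAAKdyXZ3V6qWeJmZmZk0iUISEjR2QgAAADMyEgT///+CAASal3VamZh4mJmalyNUMyMzNXhkIQAABGiaokjMr/1RAAWYZHmZmYiImZl1EzNFRFQ0djMyIQETR6ySETmr/+oxECVGqaupiIiZlkUTEkVURUNGVEQzNERUiDARNFRt/+pkECmqu7qWiIdTRhERI0VFRFVmZmZnd4dYkTiodCXf//urzJrMzMdFVDRoEREjRVZmh3d3Znd4mXaEOYmGRFmZq4Z1Vnq6hkM0Z4lSI0VWeJu3dlV3d4iJh3UmRWVTITNFh2ZjEBE4l4iJq3dlVWeKzIdleZiJmIqWMVd1VUIRNWeKqYh2VWqorczuh3Zmd3ZDI0aZiauZmVIReGRWMiE1Z3d4mpdniqmv/7Kad2Z2UyIRe7y7p4mBAAOGRUVlQkV5iJq6ZWeJ3thjEdyXdmZUQyes7GMkiCAAFVQzRYqZqpqJrLh3h3jNUAAB/ZiHVERDZ4ykISaEIAKFIldleqzKmIh1VYiJqlEAABI5uYmXRVebyUMzWGMhBEI1iZdXzcy5mIhmeqvLMQESIhnty7uJq9yTJDNWIzEkJXhodmeWaJu7uZu6dUIhESNFNt//2mm7lBI0QlQiETM2ZWiYqnVEV4d5q4RFQSNFZmcjSd25ablCATRCQSERIVZ5qruXaYh2VWQzM2USRnd3d0QhFWZoUiV2U0ERAQADeJvaqoVER5hmUzIjIRaZd3d3QwADeFEBRUVlIQASiaqJqVESMyASNpRWMzMji5Z3d3dCAANotQACZ4rMumGLrLuTARASRDIjVEZkRDi4Vnh4iEMiRWZ86iAUesuYQFiZlyASM0NphERWI4dTW7iZiIibVFVTSLt1MBECNFiBMiEQATRnRFeHd1dUaJebze66ms12ZlRnmXeCEQACNVEQATaZdVd2VnZVRnVGVodXm83N7HdmVCNUM0QQABIjMSbe26qYVGdmd0M1VWhVcwACneypd2ZURCRWZ5MAAkAjnJd3eJqFV2ZmdERYZWUxFFVnhnd4dVRCAVm83skgJCEzASIzWId4h2h2M1ZldROIVWRTRXd2RDEANniJvLEEYRABMzNGh3d3ZmdjNGZlSIZXhlNF"/>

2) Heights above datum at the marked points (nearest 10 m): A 900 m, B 1240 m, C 1070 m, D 1300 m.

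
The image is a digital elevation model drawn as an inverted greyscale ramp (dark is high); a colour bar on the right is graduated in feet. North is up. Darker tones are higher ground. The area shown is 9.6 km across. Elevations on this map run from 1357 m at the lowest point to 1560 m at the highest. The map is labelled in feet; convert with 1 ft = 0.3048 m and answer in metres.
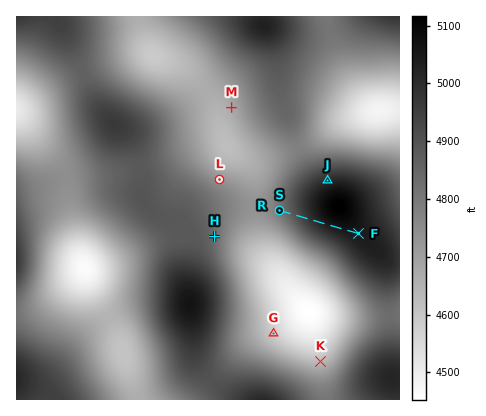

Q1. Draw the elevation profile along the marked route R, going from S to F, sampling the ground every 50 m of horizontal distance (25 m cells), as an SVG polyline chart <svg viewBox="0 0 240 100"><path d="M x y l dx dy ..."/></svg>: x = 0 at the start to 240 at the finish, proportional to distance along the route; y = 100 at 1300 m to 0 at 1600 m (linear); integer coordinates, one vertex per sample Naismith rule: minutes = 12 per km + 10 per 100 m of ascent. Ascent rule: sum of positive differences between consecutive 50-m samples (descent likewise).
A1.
<svg viewBox="0 0 240 100"><path d="M0 45l6-1 6-1 6-1 5-1 6-2 6-1 6-1 6-1 6-1 5-1 6-2 6-1 6-1 6-1 6-1 5-1 6-1 6-1 6-1 6 0 6-1 5-1 6 0 6-1 6 0 6 0 6-1 5 0 6 0 6 0 6 0 6 0 6 0 5 0 6 0 6 0 6 0 6 0 6 0 5 0 6 0 1 0"/></svg>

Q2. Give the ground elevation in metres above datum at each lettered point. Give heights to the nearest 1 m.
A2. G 1398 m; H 1474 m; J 1525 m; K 1412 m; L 1443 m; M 1426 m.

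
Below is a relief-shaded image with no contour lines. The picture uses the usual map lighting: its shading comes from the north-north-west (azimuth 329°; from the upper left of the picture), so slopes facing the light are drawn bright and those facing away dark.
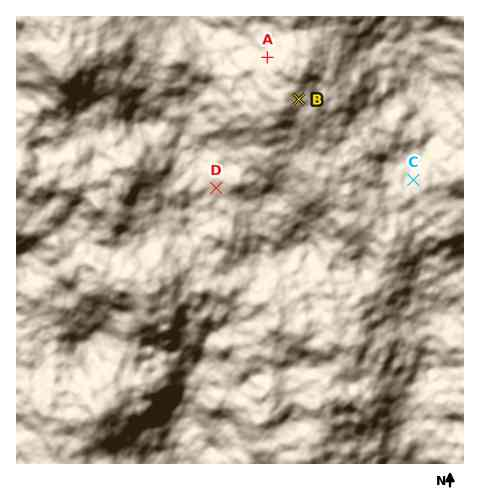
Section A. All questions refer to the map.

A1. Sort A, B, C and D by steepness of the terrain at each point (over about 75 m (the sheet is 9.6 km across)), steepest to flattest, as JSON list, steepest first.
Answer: ["A", "C", "B", "D"]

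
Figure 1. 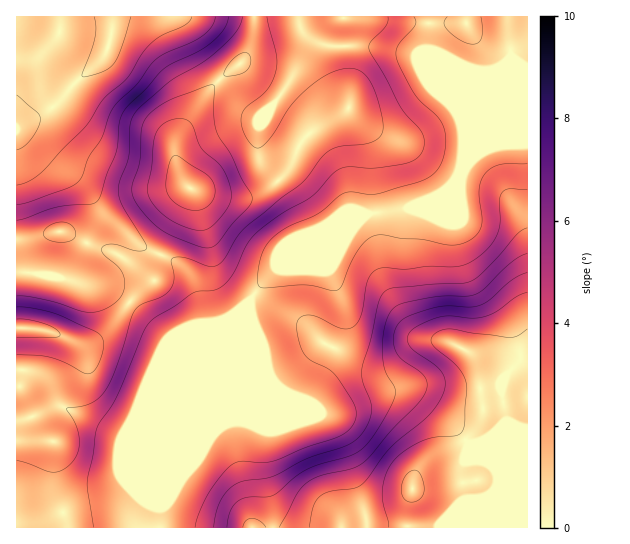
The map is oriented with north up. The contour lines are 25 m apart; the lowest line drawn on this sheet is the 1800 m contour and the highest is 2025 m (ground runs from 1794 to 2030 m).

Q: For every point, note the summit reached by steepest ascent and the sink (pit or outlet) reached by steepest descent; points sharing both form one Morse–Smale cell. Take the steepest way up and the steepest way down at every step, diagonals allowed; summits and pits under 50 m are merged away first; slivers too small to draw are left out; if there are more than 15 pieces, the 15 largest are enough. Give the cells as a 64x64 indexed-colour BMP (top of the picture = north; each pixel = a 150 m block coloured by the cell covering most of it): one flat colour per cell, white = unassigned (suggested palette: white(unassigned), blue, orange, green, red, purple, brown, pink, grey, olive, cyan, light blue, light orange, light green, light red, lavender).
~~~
<image width="64" height="64" href="data:image/bmp;base64,Qk12CAAAAAAAAHYAAAAoAAAAQAAAAEAAAAABAAQAAAAAAAAIAAATCwAAEwsAABAAAAAAAAAA////ALR3HwAOf/8ALKAsACgn1gC9Z5QAS1aMAMJ34wB/f38AIr28AM++FwDox64AeLv/AIrfmACWmP8A1bDFACIiIiIiIiIiIhERERERERERERERERERERVVVVVVVVVVRERCIiIiIiIiERERERERERERERERERERFVVVVVVVVVVEREREIiIiIiIREREREREREREREREREREVVVVVVVVVVURERERERCIiIhERERERERERERERERERERVVVVVVVVVVRERERERERCIiIRERERERERERERERERERFVVVVVVVVVVEREREREREIiIhERERERERERERERERERERVVVVVVVVVURERERERERCIiIRERERERERERERERERERFVVVVVVVVVREREREREREIiIhEREREREREREREREREREVVVVVVVVVVERERERERERCIiERERERERERERERERERERFVVVVVVVVUREREREREREIiIhERERERERERERERERERERFVVVVVVVRERERERERERCIiERERERERERERERERERERERFVVVVVVmZEREREREREIiIhERERERERERERERERERERERFVVVVWZEREREREREQiIiEREREREREREREREREREREREVVVVVZkREREREREREIiIhERERERERERERERERERERERFVVVVmREREREREREQiIiEREREREREREREREREREREREVVVVWREREREREREREIiIRERERERERERERERERERERERVVVVZEREREREREREQiIiERERERERERERERERERERERFVVVVkRERERERERERCIiIREREREREREREREREREREREVVVVWREREREREREREQiIiERERERERERERERERERERERVVVRZERERERERERERCIiIRERERERERERERERERERERFVVRFkREREREREREREQiIhERERERERERERERERERERFVVREWREREREREREREREIiIREREREREREREREREREREVERERZERERERERERERERCIhERERERERERERERERERERERERFkRERGZkREREREREQiIREREREREREREREREREREREREWREZmZmZEREREREREIhERERERERERERERERERERERERZmZmZmZmRERERERERCERERERERERERERERERERERERFmZmZmZmZkREREREIiIhEREREREREREREREREREREREWZmZmZmZmZEREREQiIiERERERERERERERERERERERERZmZmZmZmZkRERERCIiIhERERERERERERERERERERERFmZmZmZmZmZEREREIiIiIREREREREREREREREREREREWZmZmZmZmZmZEREIiIiIiERERERERERERERERERERERZmYzNmZmZmZkREQiIiIiIhEREREREREREREREREREREzMzM2ZmZmZmREQiIiIiIiIRERERERERERERERERERETMzMzNmZmZmZkIiIiIiIiIiIRERERERERERERERERERMzMzM2ZmZmZjIiIiIiIiIiIiIhEREREREREREREREREzMzMzNmZmYzMyIiIiIiIiIiIiIhERERERERERERERETMzMzM2ZmYzMzIiIiIiIiIiIiIiIhERERERERERERERMzMzMzNmYzMzMyIiIiIiIiIiIiIiEREREREREREREREzMzMzM2YzMzMzIiIiIiIiIiIiIiIhERERERERERERETMzMzMzYzMzMzMyIiIiIiIiIiIiIiIiERERERERERERMzMzMzMzMzMzMzIiIiIiIiIiIiIiIiIiIhEREREREREzMzMzMzMzMzMzMiIiIiIiIiIiIiIiIiIiIhERERERETMzMzMzMzMzMzMzIiIiIiIiIiIiIiIiIiIiIhERERERMzMzMzMzMzMzMzIiIiIiIiIiIiIiIiIiIiIiIREREREzMzMzMzMzMzMzIiIiIiIiIiIiIiIiIiIiIiIhERERETMzMzMzMzMzMzMiIiIiIiIiIiIiIiIiIiIiIiIRERERMzMzMzMzMzMzMyIiIiIiIiIiIiIiIiIiIiIiIhEREREzMzMzMzMzMzMzIiIiIiIiIiIiIiIiIiIiIiIiIRERETMzMzMzMzMzMzMiIiIiIiIiIiIiIiIiIiIiIiIhERERMzMzMzMzMzMzMzIiIiIiIiIiIiIiIiIiIiIiIiIRERFzMzMzMzMzMzMzMiIiIiIiIiIiIiIiIiIiIiIiIhEREXdzMzMzMzMzMzMzIiIiIiIiIiIiIiIiIiIiIiIiERERd3czMzMzMzMzMzMyIiIiIiIiIiIiIiIiIiIiIiIhERF3d3czMzMzMzMzMzIiIiIiIiIiIiIiIiIiIiIiIiEREXd3dzMzMzMzMzMzMyIiIiIiIiIiIiIiIiIiIiIiIhERd3d3czMzMzMzMzMzMiIiIiIiIiIiIiIiIiIiIiIiERF3d3d3MzMzMzMzMzMzIiIiIiIiIiIiIiIiIiIiIiIREXd3d3d3MzMzMzMzMzMyIiIiIiIiIiIiIiIiIiIhESERd3d3d3dzMzMzMzMzMzMiIiIiIiIiIiIiIiIiERERERF3d3d3d3MzMzMzMzMzMzIiIiIiIiIiIiIiIhEREREREXd3d3d3dzMzMzMzMzMzMiIiIiIiIiIiIiIhERERERERd3d3d3d3MzMzMzMzMzMzIiIiIiIiIiIiIiERERERERF3d3d3d3czMzMzMzMzMzMiIiIiIiIiIiIiIhEREREREXd3d3d3dzMzMzMzMzMzMyIiIiIiIiIiIiIiERERERER"/>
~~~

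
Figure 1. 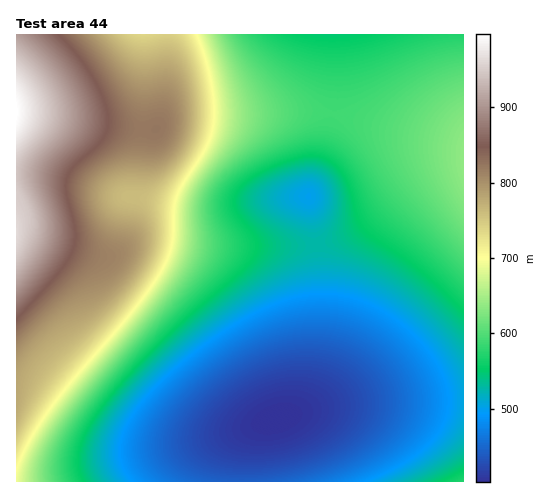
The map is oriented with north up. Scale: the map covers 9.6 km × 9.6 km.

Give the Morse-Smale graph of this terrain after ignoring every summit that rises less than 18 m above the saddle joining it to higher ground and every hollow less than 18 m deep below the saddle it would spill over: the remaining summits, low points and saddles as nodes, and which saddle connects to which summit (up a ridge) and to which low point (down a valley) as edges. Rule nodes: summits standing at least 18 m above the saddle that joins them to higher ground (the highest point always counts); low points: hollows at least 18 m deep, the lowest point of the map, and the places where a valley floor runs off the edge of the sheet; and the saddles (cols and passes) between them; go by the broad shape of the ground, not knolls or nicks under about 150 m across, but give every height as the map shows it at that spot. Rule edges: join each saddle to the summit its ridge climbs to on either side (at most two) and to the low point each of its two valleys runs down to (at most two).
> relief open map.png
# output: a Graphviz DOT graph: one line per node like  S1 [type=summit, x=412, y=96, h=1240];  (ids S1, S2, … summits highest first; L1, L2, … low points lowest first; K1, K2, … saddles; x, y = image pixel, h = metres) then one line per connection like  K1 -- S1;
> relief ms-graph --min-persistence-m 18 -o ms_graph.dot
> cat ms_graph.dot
graph terrain {
  S1 [type=summit, x=17, y=112, h=997];
  S2 [type=summit, x=17, y=232, h=963];
  S3 [type=summit, x=463, y=159, h=637];
  S4 [type=summit, x=463, y=481, h=572];
  L1 [type=low, x=277, y=420, h=403];
  L2 [type=low, x=308, y=197, h=500];
  L3 [type=low, x=330, y=35, h=548];
  K1 [type=saddle, x=333, y=114, h=589];
  K2 [type=saddle, x=315, y=245, h=527];
  K3 [type=saddle, x=463, y=401, h=506];
  K1 -- S1;
  K1 -- S3;
  K1 -- L2;
  K1 -- L3;
  K2 -- S2;
  K2 -- S3;
  K2 -- L1;
  K2 -- L2;
  K3 -- S3;
  K3 -- S4;
  K3 -- L1;
}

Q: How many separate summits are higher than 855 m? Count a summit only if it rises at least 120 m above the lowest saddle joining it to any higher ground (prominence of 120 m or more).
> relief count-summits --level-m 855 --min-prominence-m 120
0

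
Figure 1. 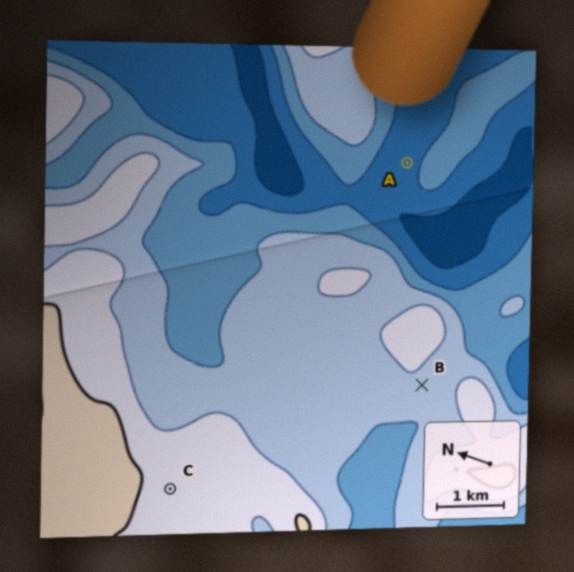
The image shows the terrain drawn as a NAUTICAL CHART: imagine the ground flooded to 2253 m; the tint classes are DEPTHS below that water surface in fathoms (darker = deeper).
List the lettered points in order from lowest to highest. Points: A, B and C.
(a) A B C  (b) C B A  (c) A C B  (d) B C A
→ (a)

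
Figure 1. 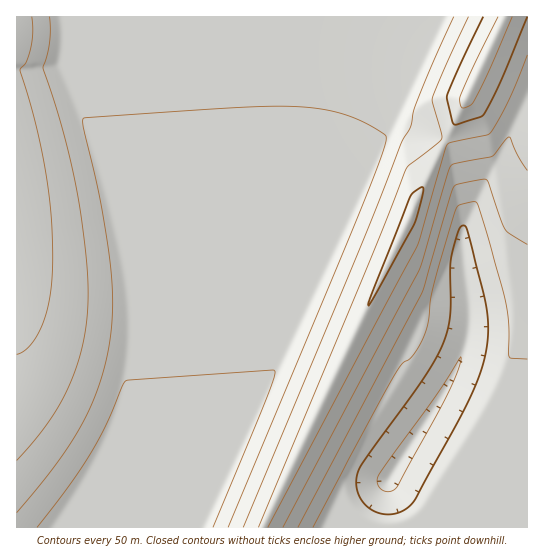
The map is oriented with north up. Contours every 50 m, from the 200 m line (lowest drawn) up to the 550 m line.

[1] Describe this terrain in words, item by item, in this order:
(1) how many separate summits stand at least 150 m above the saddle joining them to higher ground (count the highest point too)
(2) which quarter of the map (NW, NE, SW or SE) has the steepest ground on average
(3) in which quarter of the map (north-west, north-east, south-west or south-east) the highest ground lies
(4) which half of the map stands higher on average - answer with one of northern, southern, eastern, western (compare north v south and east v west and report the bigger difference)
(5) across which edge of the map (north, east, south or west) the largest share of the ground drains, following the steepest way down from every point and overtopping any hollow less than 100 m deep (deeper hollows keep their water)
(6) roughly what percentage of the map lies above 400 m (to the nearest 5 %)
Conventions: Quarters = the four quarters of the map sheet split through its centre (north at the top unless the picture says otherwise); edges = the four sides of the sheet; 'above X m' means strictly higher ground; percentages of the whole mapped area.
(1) There is 1 summit with 150 m or more of prominence.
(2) The steepest ground, on average, is in the south-east quarter.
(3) The highest ground is in the north-east quarter.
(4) The northern half stands higher on average than the southern half.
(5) Drainage is mainly to the south: more ground falls towards that edge than towards any other.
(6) Roughly 20 % of the ground is higher than 400 m.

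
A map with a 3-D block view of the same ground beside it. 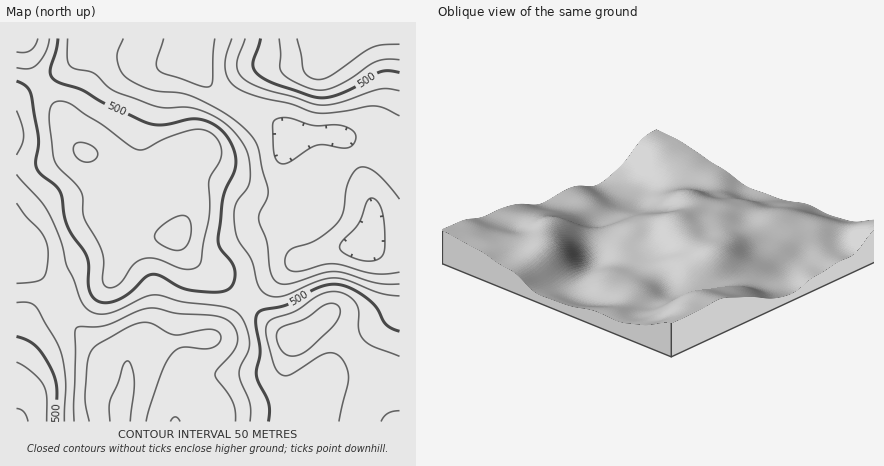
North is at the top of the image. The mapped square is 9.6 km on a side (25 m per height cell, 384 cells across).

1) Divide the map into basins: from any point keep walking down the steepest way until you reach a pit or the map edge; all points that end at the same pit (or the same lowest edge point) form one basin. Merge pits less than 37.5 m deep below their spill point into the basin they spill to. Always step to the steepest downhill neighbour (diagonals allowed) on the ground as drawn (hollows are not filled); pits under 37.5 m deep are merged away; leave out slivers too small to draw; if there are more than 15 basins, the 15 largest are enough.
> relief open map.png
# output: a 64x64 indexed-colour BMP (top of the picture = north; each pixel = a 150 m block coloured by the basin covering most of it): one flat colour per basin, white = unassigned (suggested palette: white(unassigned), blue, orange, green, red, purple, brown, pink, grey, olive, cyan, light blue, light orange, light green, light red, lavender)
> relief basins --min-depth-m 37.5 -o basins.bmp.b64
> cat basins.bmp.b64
<image width="64" height="64" href="data:image/bmp;base64,Qk12CAAAAAAAAHYAAAAoAAAAQAAAAEAAAAABAAQAAAAAAAAIAAATCwAAEwsAABAAAAAAAAAA////ALR3HwAOf/8ALKAsACgn1gC9Z5QAS1aMAMJ34wB/f38AIr28AM++FwDox64AeLv/AIrfmACWmP8A1bDFACIiIiIiIiIiIiIiIiIiIiIiIiIiIiIiIRERERERERERIiIiIiIiIiIiIiIiIiIiIiIiIiIiIiIhEREREREREREiIiIiIiIiIiIiIiIiIiIiIiIiIiIiIiERERERERERESIiIiIiIiIiIiIiIiIiIiIiIiIiIiIiERERERERERERIiIiIiIiIiIiIiIiIiIiIiIiIiIiIiIREREREREREREiIiIiIiIiIiIiIiIiIiIiIiIiIiIiIhERERERERERESIiIiIiIiIiIiIiIiIiIiIiIiIiIiIhERERERERERERIiIiIiIiIiIiIiIiIiIiIiIiIiIiIiEREREREREREREiIiIiIiIiIiIiIiIiIiIiIiIiIiIiIRERERERERERESIiIiIiIiIiIiIiIiIiIiIiIiIiIiIhERERERERERERIiIiIiIiIiIiIiIiIiIiIiIiIiIiIiEREREREREREREiIiIiIiIiIiIiIiIiIiIiIiIiIiIiIhERERERERERESIiIiIiIiIiIiIiIiIiIiIiIiIiIiIiERERERERERERIiIiIiIiIiIiIiIiIiIiIiIiIiIiIiIRERERERERERFCIiIiIiIiIiIiIiIiIiIiIiIiIiIiIREREREREREREUIiIiIiIiIiIiIiIiIiIiIiIiIiIiERERERERERERERQiIiIiIiIiIiIiIiIiIiIiIiIiIiERERERERERERERFEIiIiIiIiIiIiIiIiIiIiIiIiIiEREREREREREREREUQiIiIiIiIiIiIiIiIiIiIiIiIiERERERERERERERERREIiIiIiIiIiIiIiIiIiIiIiIiERERERERERERERERFERCIiIiIiIiIiIiIiIiIiIiIiEREREREREREREREREUREQiIiIiIiIiIiIiIiIiIiIiERERERERERERERERERREREIiIiIiIiIiIiIiIiIiIiERERERERERERERERERFEREREIiIiIiIiIiIiIiIiIiEREREREREREREREREREURERERCIiIiIiIiIiIiIiIhERERERERERERERERERERRERERERERERCIiIiIiIiIhERERERERERERERERERERFEREREREREREIiIiIiIiIREREREREREREREREREREREUREREREREREQiIiIiIiIRERERERERERERERERERERERREREREREREREIiIiIiIRERERERERERERERERERERERFEREREREREREQiIiIiIhEREREREREREREREREREREREUREREREREREREIiIiIhERERERERERERERERERERERERREREREREREREREREQRERERERERERERERERERERERERFEREREREREREREREEREREREREREREREREREREREREREUREREREREREREREQRERERERERERERERERERERERERERRERERERERERBREQRERERERERERERERERERERERERERFERERERERERBERQREREREREREREREREREREREREREREURERERERERBERERERERERERERERERERERERERERERERRERERERERBERERERERERERERERERERERERERERERERFEREREREREERERETEREREREREREREREREREREREREREUREREREREERERETMRERERERERERERERERERERERERERREREREREQRERERMzERERERERERERERERERERERERERFERERERERBERERMzMREREREREREREREREREREREREREUREREREREERERMzMzERERERERERERERERERERERERERIiIiREREERETMzMzMxEREREREREREREREREREREREREiIiIiJEQRMzMzMzMzMRERERERERERERERERERERERESIiIiIiIzMzMzMzMzMzMxERERERERERERERERERERERIiIiIiIzMzMzMzMzMzMzMREREREREREREREREREREREiIiIiIzMzMzMzMzMzMzMzERERERERERERERERERERESIiIiIjMzMzMzMzMzMzMzMRERERERERERERERERERERIiIiIjMzMzMzMzMzMzMzMzEREREREREREREREREREREiIiIiEzMzMzMzMzMzMzMzMxERERERERERERERERERESIiIiETMzMzMzMzMzMzMzMzERERERERERERERERERERIiIiIRMzMzMzMzMzMzMzMzMxEREREREREREREREREREiIiIRETMzMzMzMzMzMzMzMzERERERERERERERERERESIiIREREzMzMzMzMzMzMzMzMxERERERERERERERERERIiIhERETMzMzMzMzMzMzMzMzMREREREREREREREREREiIhEREREzMzMzMzMzMzMzMzMxERERERERERERERERESIhERERETMzMzMzMzMzMzMzMzMRERERERERERERERERIiERERERMzMzMzMzMzMzMzMzMzEREREREREREREREREiERERERETMzMzMzMzMzMzMzMzMzMzMRERERERERERESIRERERERMzMzMzMzMzMzMzMzMzMzMzMzMRERERERERIhEREREREzMzMzMzMzMzMzMzMzMzMzMzMzEREREREREiERERERETMzMzMzMzMzMzMzMzMzMzMzMzMRERERERESEREREREREzMzMzMzMzMzMzMzMzMzMzMzMRERERERER"/>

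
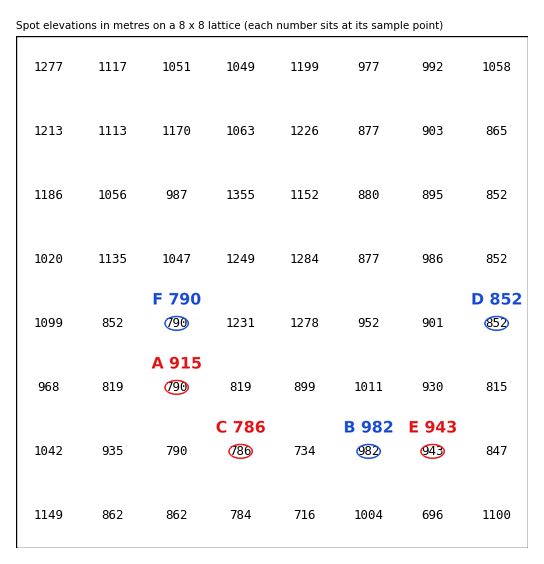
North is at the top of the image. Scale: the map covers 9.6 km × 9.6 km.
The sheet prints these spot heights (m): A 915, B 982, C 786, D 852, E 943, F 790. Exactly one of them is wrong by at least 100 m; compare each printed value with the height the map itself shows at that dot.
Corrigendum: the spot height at A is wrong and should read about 790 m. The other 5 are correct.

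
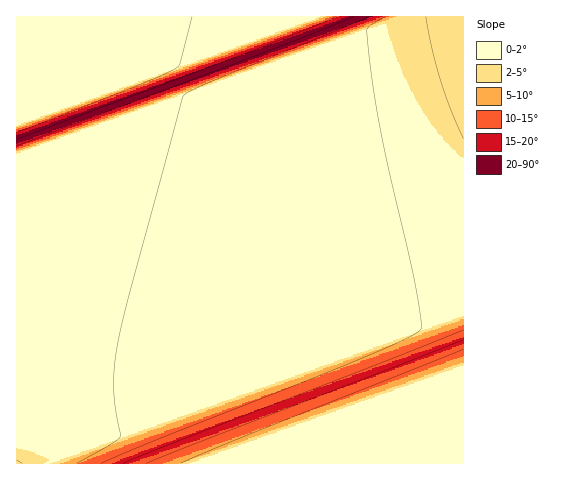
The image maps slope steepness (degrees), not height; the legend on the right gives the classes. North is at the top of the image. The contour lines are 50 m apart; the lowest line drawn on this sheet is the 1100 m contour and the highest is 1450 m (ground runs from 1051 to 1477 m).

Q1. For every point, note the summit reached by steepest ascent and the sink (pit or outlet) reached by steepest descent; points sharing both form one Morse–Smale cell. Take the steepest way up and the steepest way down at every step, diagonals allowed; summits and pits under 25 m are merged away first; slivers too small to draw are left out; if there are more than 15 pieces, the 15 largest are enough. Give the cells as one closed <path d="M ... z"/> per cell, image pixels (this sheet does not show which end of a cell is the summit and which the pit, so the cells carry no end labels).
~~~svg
<path d="M463 16l-446 0-1 220 9 4 189 51 99 24 54 7 43 0 53-10z"/><path d="M17 236l0 101 44 1 61 8 138 34 8 4 14 37 8 11 119 30 14 2 41-1-1-151-53 10-43 0-54-7-99-24z"/><path d="M42 337l-26 0 1 127 405-1-55-11-77-20-8-11-14-37-8-4-138-34z"/>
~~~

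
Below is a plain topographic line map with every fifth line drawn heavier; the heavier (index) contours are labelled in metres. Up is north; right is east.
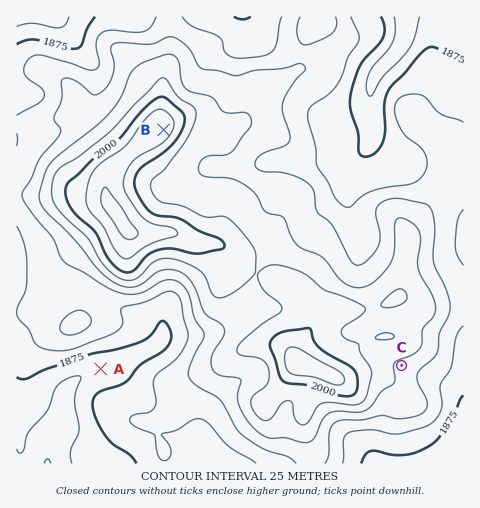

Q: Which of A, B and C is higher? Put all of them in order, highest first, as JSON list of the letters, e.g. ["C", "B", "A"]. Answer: ["B", "C", "A"]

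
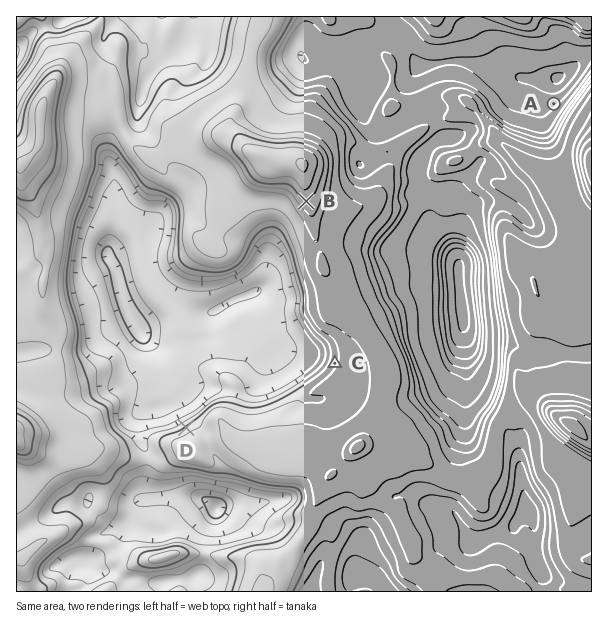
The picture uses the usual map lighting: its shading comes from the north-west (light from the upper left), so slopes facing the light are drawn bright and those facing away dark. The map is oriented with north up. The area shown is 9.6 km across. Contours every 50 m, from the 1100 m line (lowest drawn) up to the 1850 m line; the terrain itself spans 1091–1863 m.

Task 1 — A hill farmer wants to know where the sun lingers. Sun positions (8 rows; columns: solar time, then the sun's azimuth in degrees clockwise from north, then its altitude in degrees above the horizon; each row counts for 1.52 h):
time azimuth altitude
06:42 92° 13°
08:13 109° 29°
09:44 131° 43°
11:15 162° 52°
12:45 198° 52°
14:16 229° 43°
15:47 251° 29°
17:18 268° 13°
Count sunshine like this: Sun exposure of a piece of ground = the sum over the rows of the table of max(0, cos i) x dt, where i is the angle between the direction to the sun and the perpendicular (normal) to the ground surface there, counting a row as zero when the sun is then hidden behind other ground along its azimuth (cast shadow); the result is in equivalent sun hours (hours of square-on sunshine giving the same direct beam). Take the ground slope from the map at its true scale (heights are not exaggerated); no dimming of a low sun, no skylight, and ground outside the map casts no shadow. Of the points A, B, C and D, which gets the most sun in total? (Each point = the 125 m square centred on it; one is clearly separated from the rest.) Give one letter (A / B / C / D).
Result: B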